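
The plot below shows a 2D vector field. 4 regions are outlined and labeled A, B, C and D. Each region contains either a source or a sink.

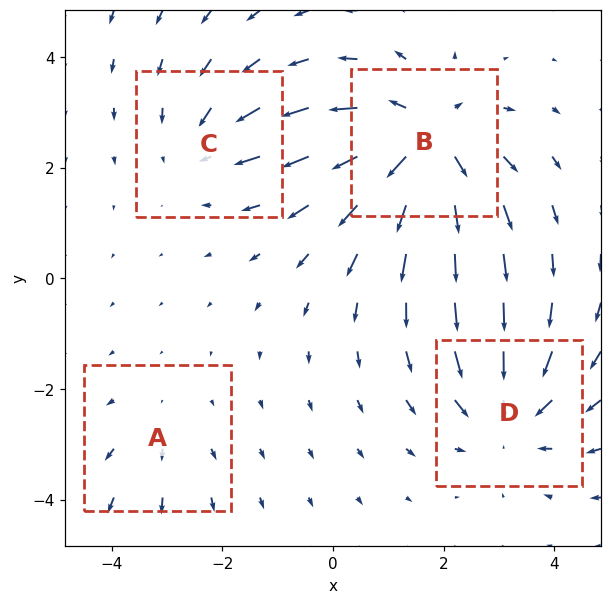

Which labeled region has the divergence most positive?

Divergence at each region's feature centre — A: about +2, B: about +6, C: about -3, D: about -4. Region B is most positive.

B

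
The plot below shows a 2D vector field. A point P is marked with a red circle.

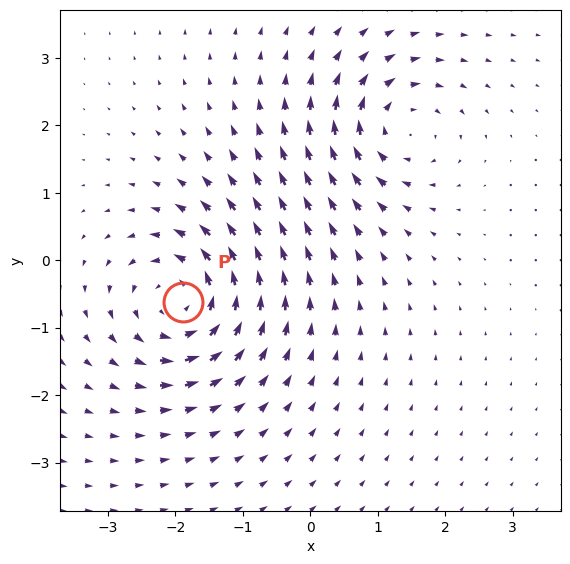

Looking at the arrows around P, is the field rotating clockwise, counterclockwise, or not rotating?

Near P at (-1.9, -0.6) the arrows circulate counterclockwise. The curl (z-component) there is about +6; positive curl means counterclockwise rotation.

counterclockwise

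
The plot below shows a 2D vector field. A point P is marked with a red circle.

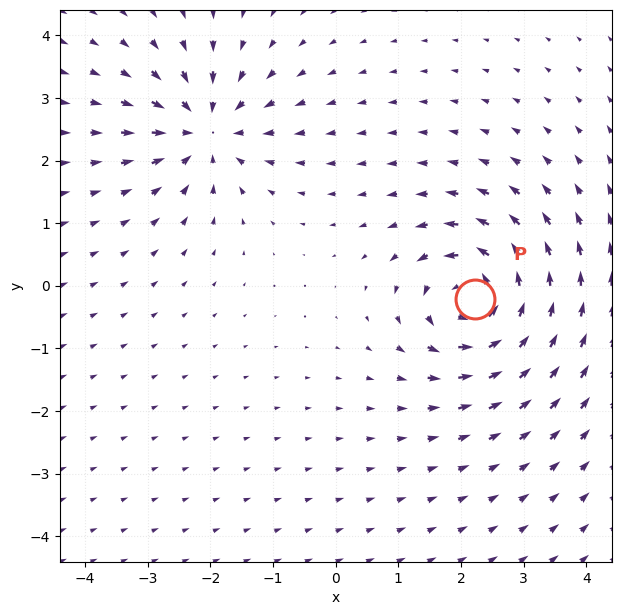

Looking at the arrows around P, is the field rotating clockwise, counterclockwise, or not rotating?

counterclockwise

Near P at (2.2, -0.2) the arrows circulate counterclockwise. The curl (z-component) there is about +6; positive curl means counterclockwise rotation.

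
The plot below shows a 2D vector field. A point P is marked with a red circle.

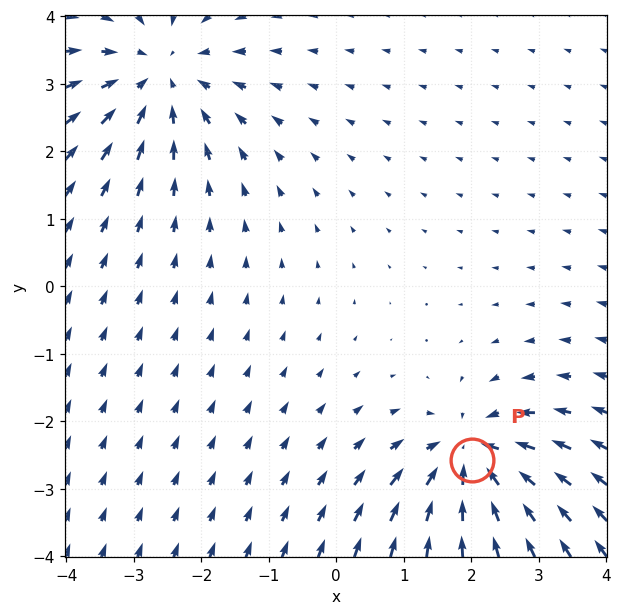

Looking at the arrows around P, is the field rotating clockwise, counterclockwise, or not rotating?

Near P at (2.0, -2.6) the arrows show no circulation. The curl there is ≈0.

not rotating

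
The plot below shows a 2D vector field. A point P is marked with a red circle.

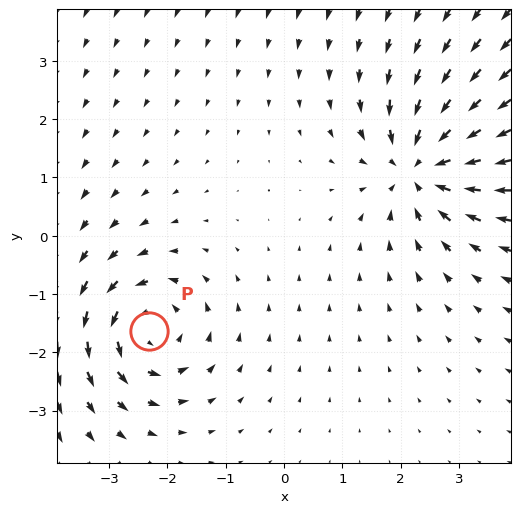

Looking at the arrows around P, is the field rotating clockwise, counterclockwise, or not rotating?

Near P at (-2.3, -1.6) the arrows circulate counterclockwise. The curl (z-component) there is about +5; positive curl means counterclockwise rotation.

counterclockwise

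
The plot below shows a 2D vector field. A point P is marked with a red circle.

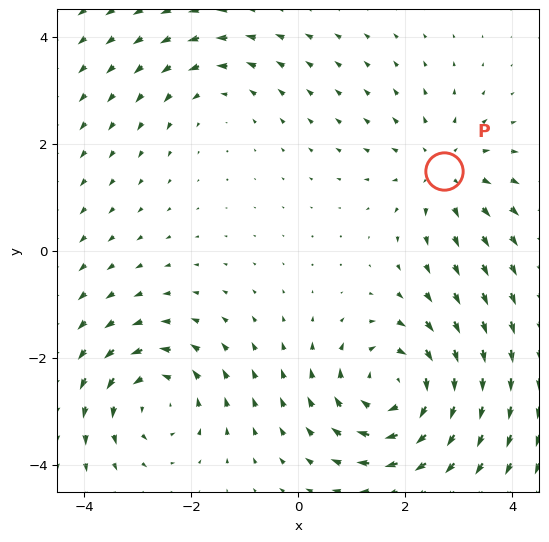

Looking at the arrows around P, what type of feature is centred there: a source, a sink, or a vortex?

source

At P (2.7, 1.5) the arrows spread outward. Divergence about +3, curl ≈0 — positive divergence with near-zero curl is a source.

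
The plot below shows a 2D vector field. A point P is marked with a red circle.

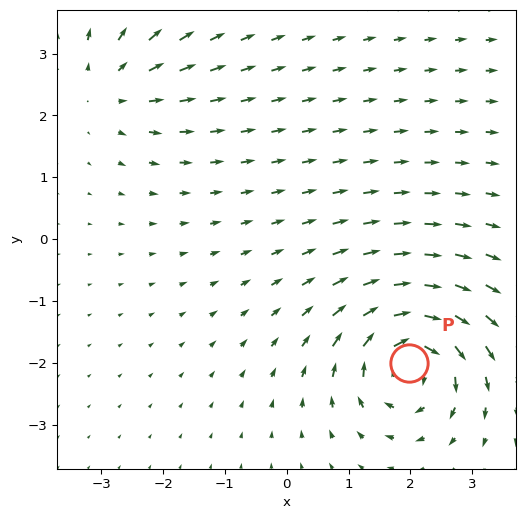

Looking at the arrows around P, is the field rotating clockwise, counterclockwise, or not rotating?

clockwise

Near P at (2.0, -2.0) the arrows circulate clockwise. The curl (z-component) there is about -6; negative curl means clockwise rotation.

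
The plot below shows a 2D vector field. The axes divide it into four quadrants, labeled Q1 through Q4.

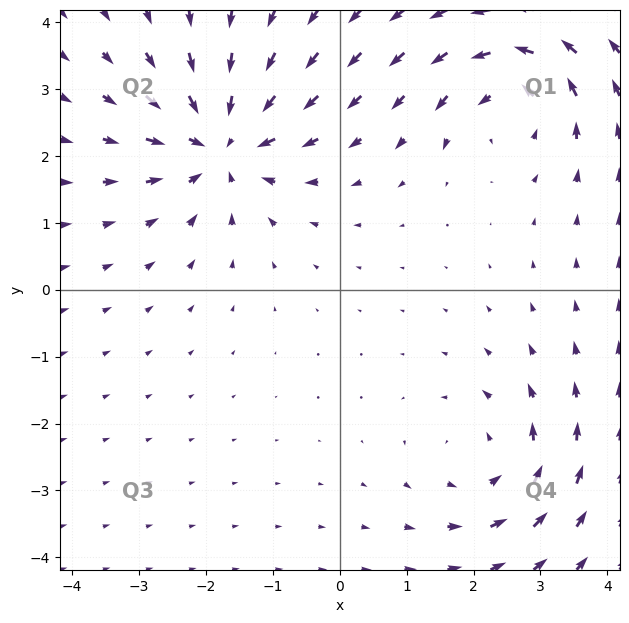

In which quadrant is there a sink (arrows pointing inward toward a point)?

The sink sits at approximately (-1.8, 2.2), which lies in quadrant Q2. The divergence there is about -4, negative as expected for a sink.

Q2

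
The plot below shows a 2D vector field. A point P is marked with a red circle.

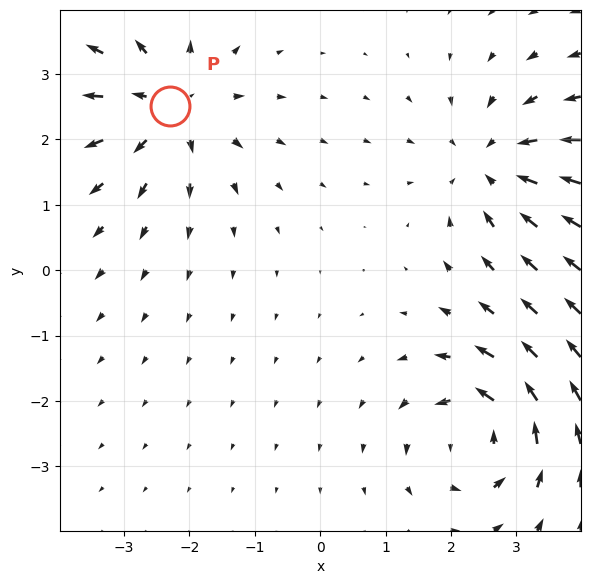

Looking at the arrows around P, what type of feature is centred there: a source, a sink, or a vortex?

At P (-2.3, 2.5) the arrows spread outward. Divergence about +5, curl ≈0 — positive divergence with near-zero curl is a source.

source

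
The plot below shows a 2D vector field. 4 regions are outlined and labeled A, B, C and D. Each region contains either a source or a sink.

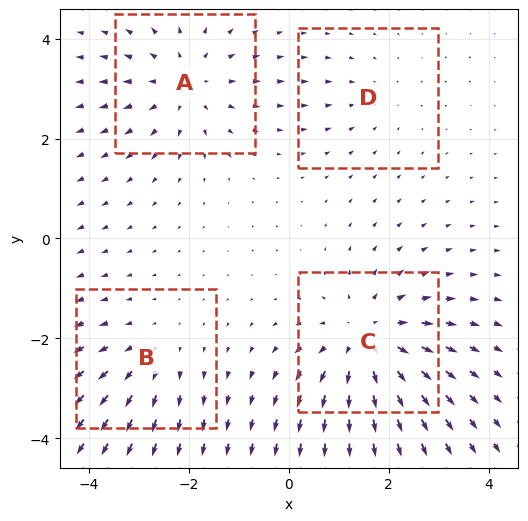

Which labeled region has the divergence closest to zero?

Divergence at each region's feature centre — A: about +4, B: about +3, C: about +6, D: about -2. Region D is closest to zero.

D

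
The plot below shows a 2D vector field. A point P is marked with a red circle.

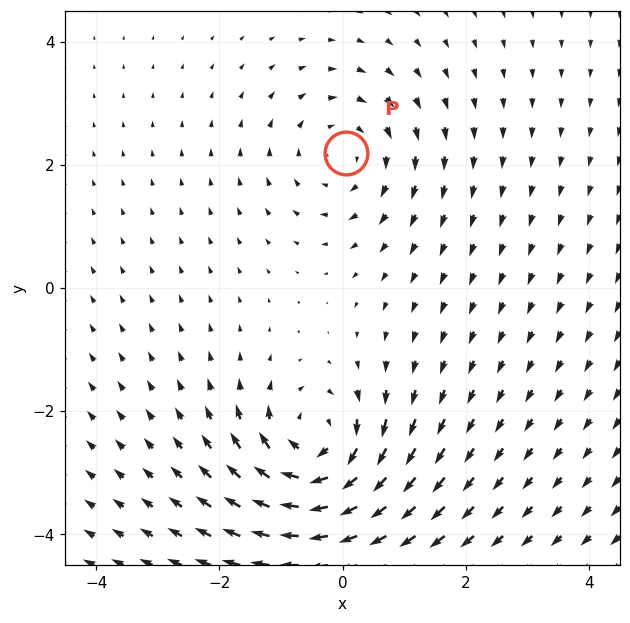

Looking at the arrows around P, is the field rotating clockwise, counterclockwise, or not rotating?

Near P at (0.0, 2.2) the arrows circulate clockwise. The curl (z-component) there is about -3; negative curl means clockwise rotation.

clockwise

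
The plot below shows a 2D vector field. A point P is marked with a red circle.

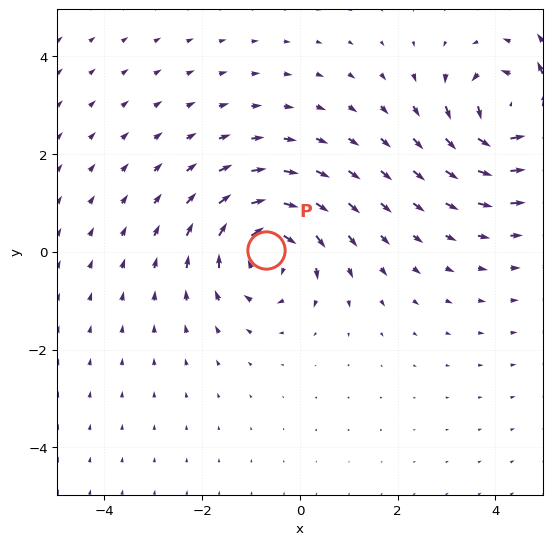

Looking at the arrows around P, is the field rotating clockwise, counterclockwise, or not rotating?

Near P at (-0.7, 0.0) the arrows circulate clockwise. The curl (z-component) there is about -5; negative curl means clockwise rotation.

clockwise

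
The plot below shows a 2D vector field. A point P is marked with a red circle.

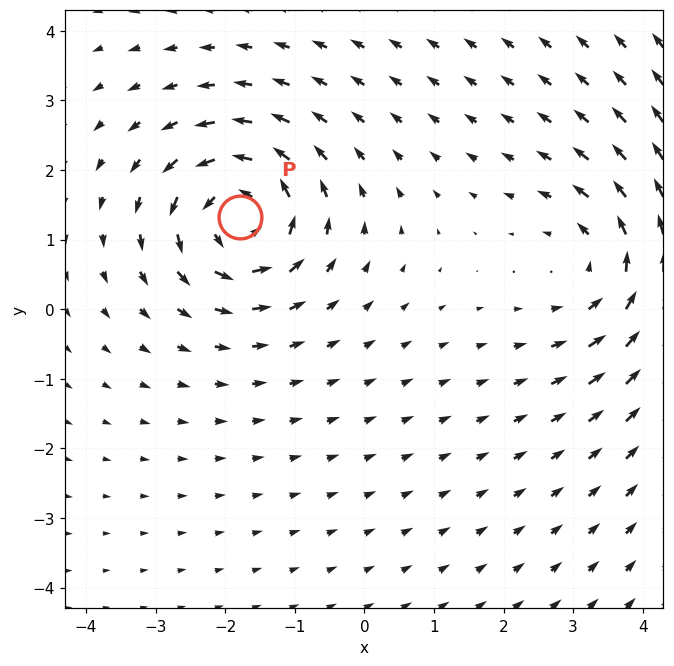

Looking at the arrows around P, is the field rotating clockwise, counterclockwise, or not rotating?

counterclockwise

Near P at (-1.8, 1.3) the arrows circulate counterclockwise. The curl (z-component) there is about +5; positive curl means counterclockwise rotation.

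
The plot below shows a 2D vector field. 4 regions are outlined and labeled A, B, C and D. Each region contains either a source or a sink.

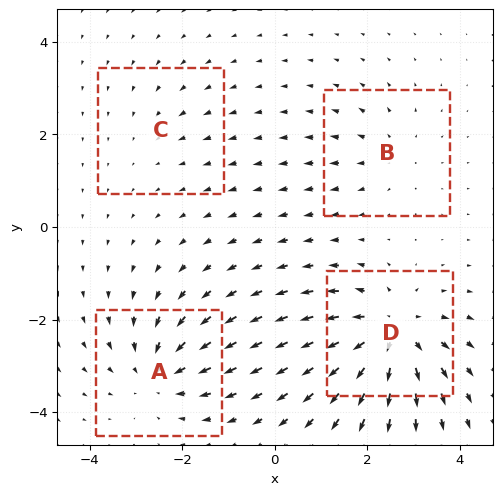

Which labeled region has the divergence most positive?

D

Divergence at each region's feature centre — A: about -5, B: about +3, C: about -2, D: about +7. Region D is most positive.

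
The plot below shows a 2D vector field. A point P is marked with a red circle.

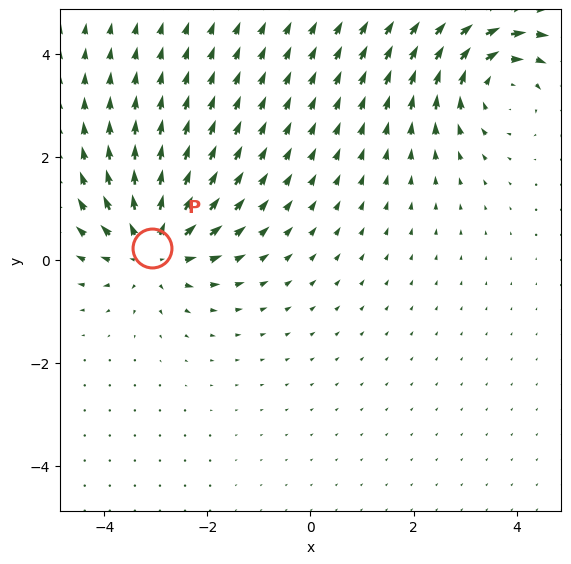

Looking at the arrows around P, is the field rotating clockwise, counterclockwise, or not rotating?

not rotating

Near P at (-3.1, 0.2) the arrows show no circulation. The curl there is ≈0.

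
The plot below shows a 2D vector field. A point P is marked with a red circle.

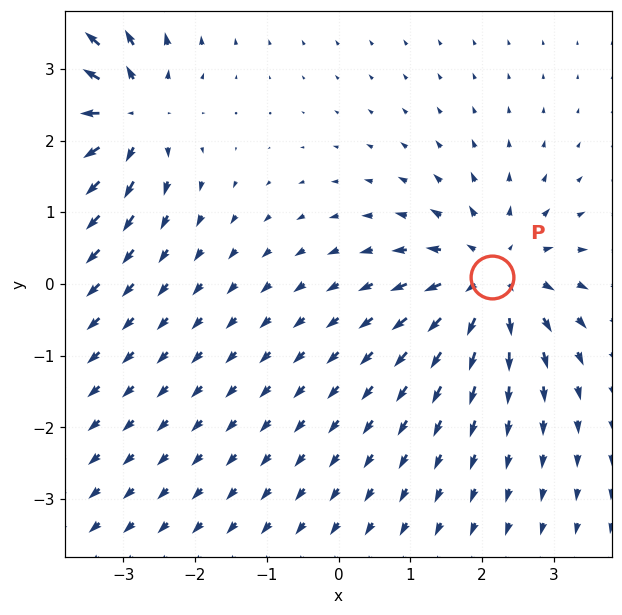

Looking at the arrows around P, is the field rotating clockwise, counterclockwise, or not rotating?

not rotating

Near P at (2.1, 0.1) the arrows show no circulation. The curl there is ≈0.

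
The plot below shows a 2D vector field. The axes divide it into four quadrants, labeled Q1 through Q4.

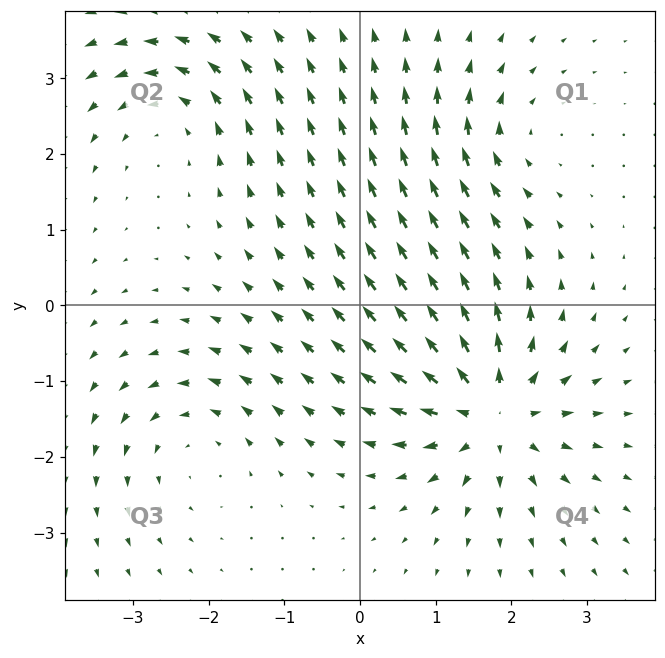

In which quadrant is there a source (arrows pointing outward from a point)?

The source sits at approximately (1.7, -1.4), which lies in quadrant Q4. The divergence there is about +6, positive as expected for a source.

Q4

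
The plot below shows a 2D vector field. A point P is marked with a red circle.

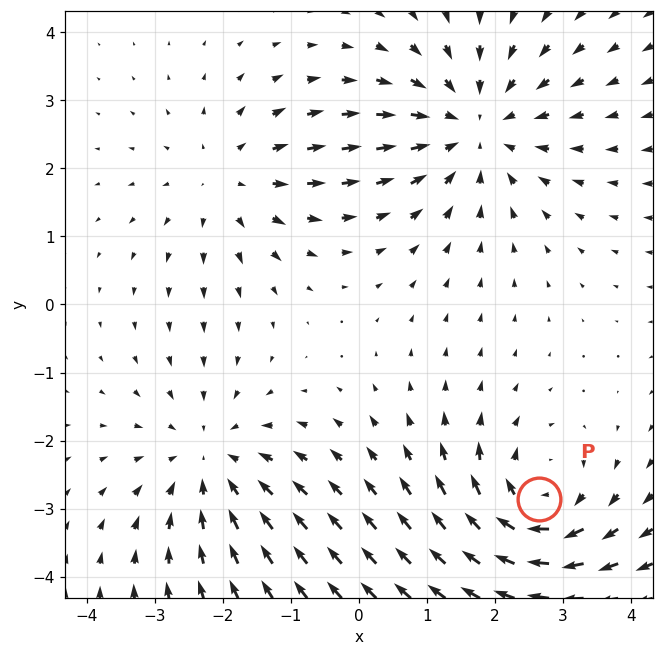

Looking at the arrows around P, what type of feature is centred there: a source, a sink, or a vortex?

vortex

At P (2.6, -2.9) the arrows circulate clockwise. Divergence ≈0, curl about -5 — near-zero divergence with nonzero curl is a vortex.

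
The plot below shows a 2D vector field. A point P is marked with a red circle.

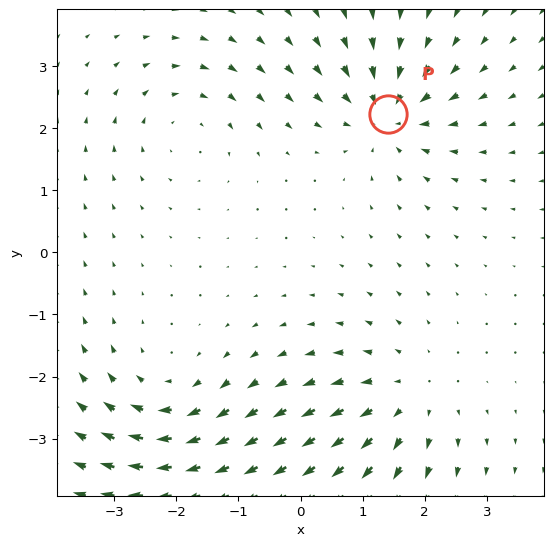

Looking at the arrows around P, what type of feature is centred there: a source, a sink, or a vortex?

At P (1.4, 2.2) the arrows converge inward. Divergence about -5, curl ≈0 — negative divergence with near-zero curl is a sink.

sink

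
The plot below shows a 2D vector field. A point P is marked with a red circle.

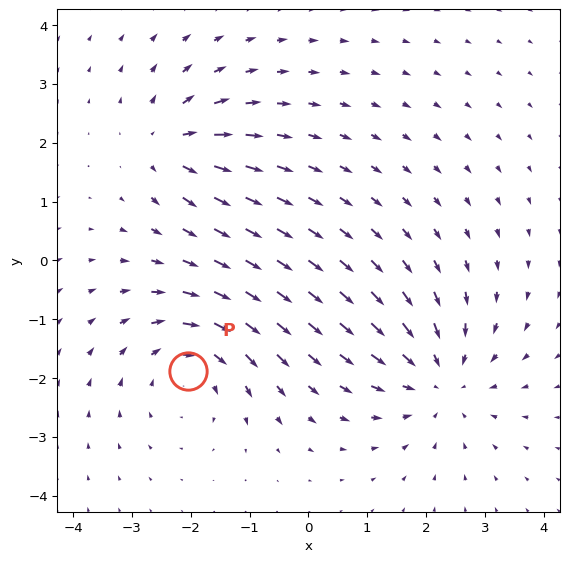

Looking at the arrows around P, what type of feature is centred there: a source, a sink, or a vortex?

At P (-2.1, -1.9) the arrows circulate clockwise. Divergence ≈0, curl about -4 — near-zero divergence with nonzero curl is a vortex.

vortex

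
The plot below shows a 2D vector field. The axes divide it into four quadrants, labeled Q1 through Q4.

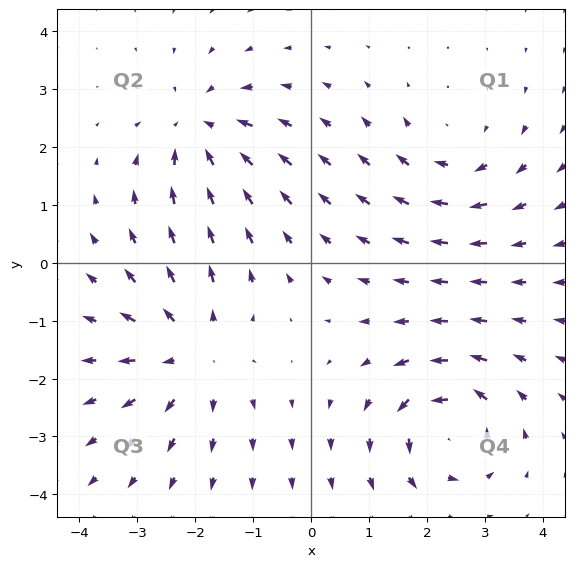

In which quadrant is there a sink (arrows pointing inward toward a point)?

The sink sits at approximately (-1.9, 2.3), which lies in quadrant Q2. The divergence there is about -3, negative as expected for a sink.

Q2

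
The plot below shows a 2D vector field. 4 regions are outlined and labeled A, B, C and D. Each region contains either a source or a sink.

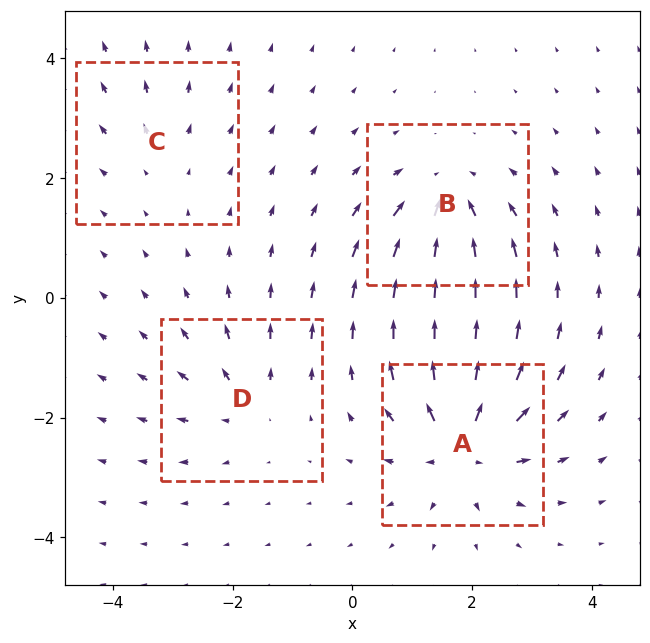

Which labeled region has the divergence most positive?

Divergence at each region's feature centre — A: about +8, B: about -6, C: about +2, D: about +4. Region A is most positive.

A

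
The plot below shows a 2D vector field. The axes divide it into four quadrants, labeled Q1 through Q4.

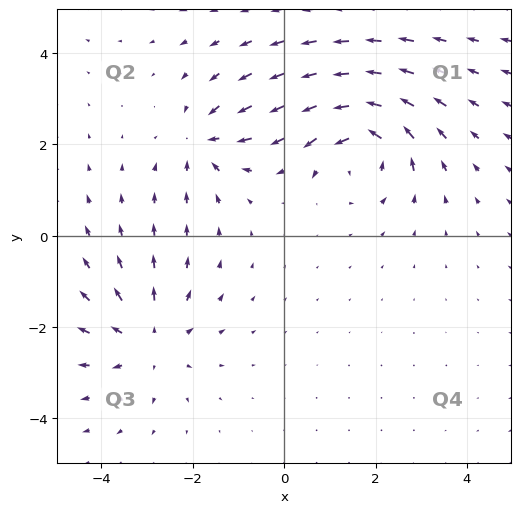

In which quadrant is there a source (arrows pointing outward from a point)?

The source sits at approximately (-3.0, -2.3), which lies in quadrant Q3. The divergence there is about +3, positive as expected for a source.

Q3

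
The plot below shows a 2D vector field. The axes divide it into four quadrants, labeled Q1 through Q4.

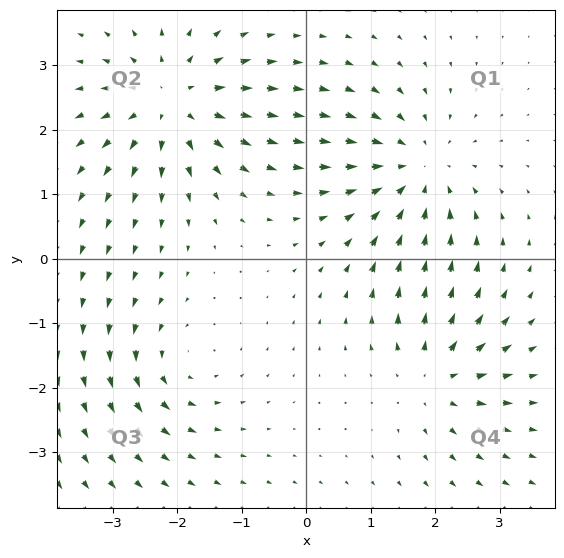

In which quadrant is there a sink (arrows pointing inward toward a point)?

Q1

The sink sits at approximately (1.7, 1.4), which lies in quadrant Q1. The divergence there is about -5, negative as expected for a sink.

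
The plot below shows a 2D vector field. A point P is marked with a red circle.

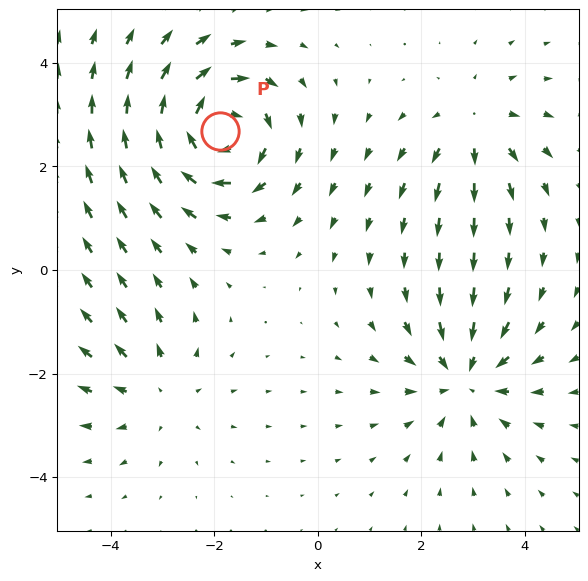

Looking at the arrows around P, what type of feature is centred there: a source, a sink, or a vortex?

vortex

At P (-1.9, 2.7) the arrows circulate clockwise. Divergence ≈0, curl about -6 — near-zero divergence with nonzero curl is a vortex.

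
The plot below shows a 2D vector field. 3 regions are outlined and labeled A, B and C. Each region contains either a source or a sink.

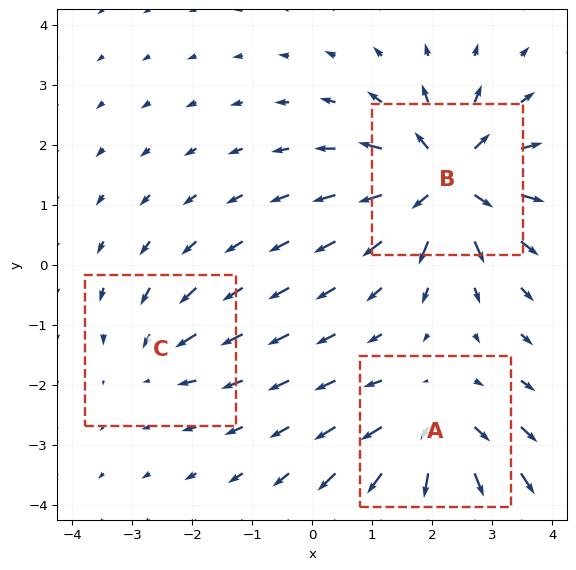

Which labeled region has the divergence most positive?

B

Divergence at each region's feature centre — A: about +4, B: about +6, C: about -2. Region B is most positive.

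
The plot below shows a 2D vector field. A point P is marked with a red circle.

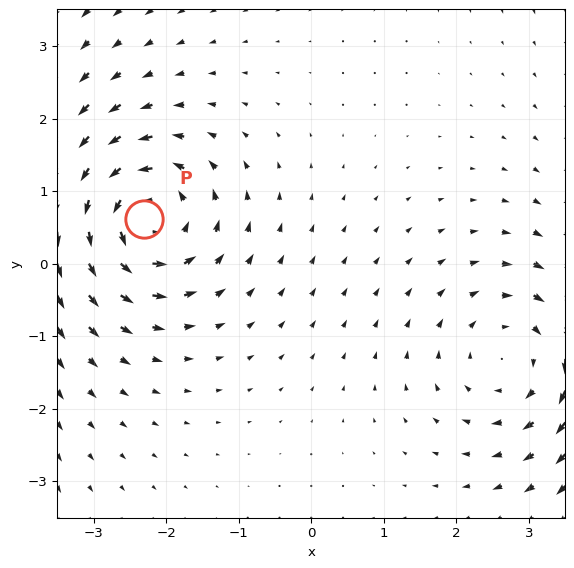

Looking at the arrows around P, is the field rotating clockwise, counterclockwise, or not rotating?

Near P at (-2.3, 0.6) the arrows circulate counterclockwise. The curl (z-component) there is about +4; positive curl means counterclockwise rotation.

counterclockwise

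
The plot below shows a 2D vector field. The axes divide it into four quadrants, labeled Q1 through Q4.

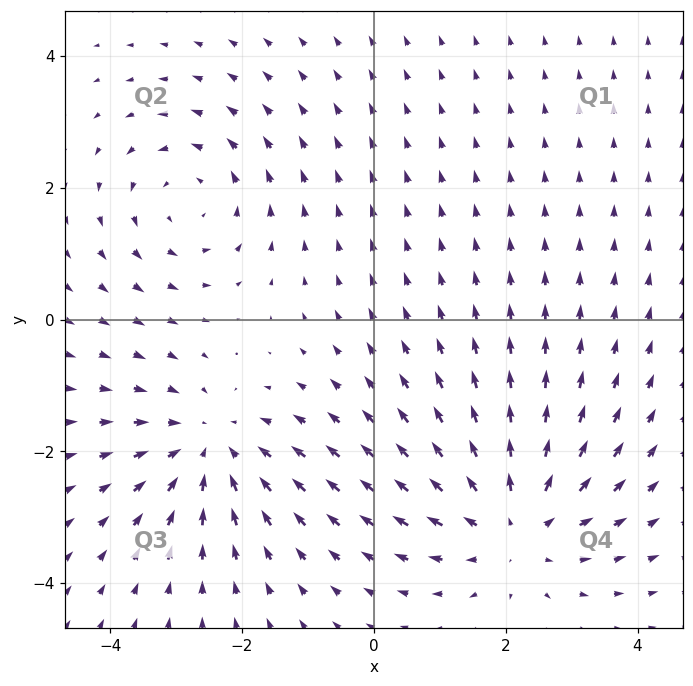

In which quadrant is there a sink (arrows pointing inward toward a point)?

Q3

The sink sits at approximately (-2.5, -1.9), which lies in quadrant Q3. The divergence there is about -4, negative as expected for a sink.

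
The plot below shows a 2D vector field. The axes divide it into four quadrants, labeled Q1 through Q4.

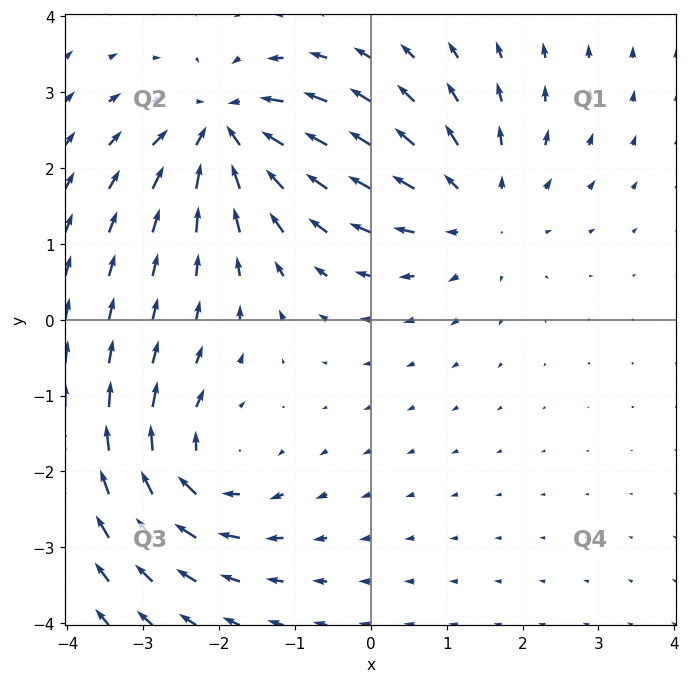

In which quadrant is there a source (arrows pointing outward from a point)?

Q1

The source sits at approximately (1.4, 1.5), which lies in quadrant Q1. The divergence there is about +3, positive as expected for a source.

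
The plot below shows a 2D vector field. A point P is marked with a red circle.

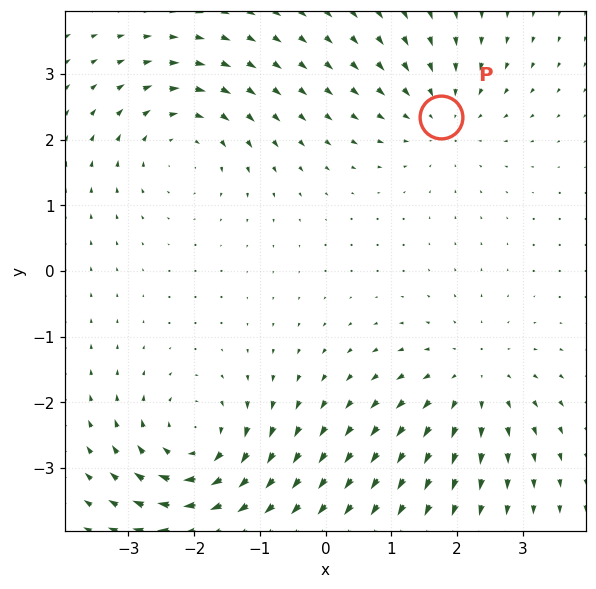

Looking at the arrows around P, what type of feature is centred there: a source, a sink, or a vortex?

sink

At P (1.8, 2.3) the arrows converge inward. Divergence about -3, curl ≈0 — negative divergence with near-zero curl is a sink.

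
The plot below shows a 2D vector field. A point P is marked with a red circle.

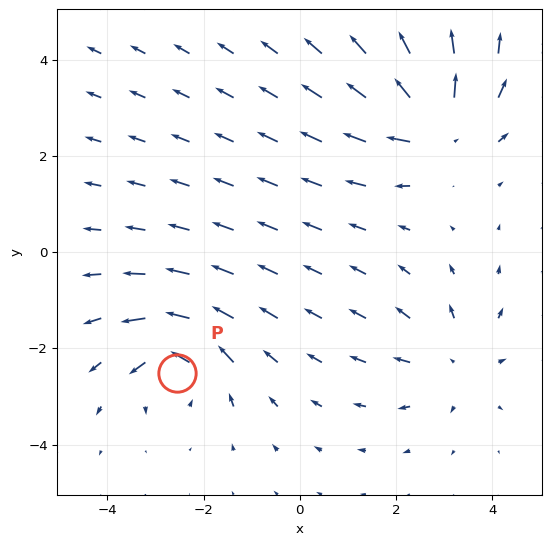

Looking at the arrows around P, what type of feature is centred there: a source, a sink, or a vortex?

vortex

At P (-2.6, -2.5) the arrows circulate counterclockwise. Divergence ≈0, curl about +6 — near-zero divergence with nonzero curl is a vortex.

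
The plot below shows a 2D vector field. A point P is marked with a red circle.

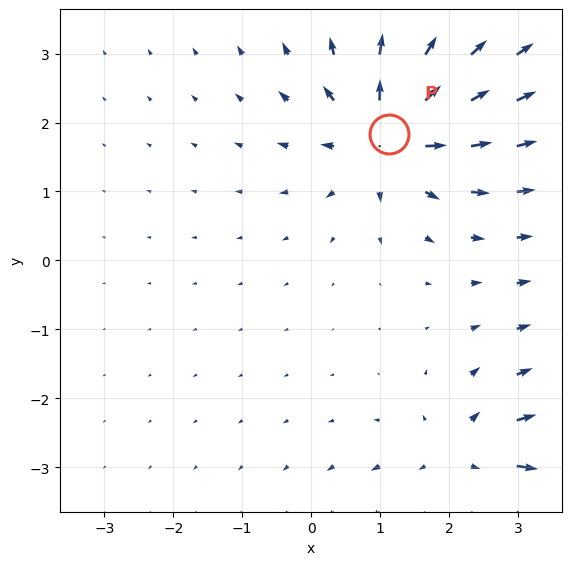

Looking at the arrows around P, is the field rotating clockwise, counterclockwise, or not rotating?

not rotating

Near P at (1.1, 1.8) the arrows show no circulation. The curl there is ≈0.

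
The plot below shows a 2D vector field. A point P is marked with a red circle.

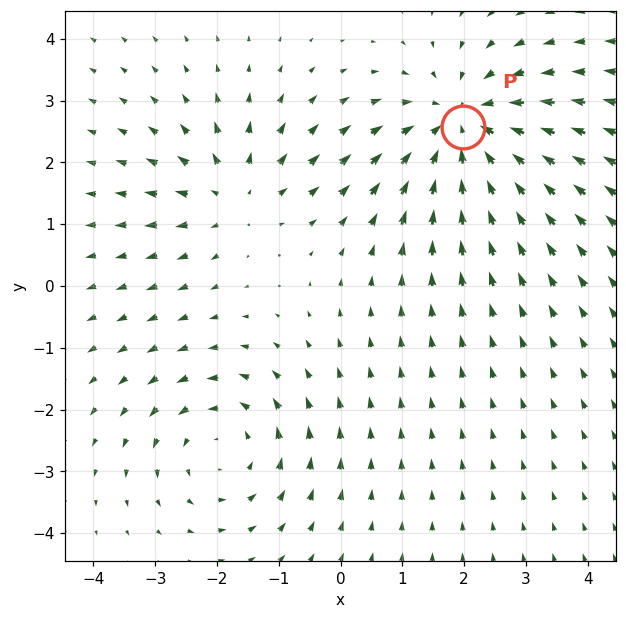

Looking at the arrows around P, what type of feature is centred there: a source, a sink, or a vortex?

sink

At P (2.0, 2.6) the arrows converge inward. Divergence about -4, curl ≈0 — negative divergence with near-zero curl is a sink.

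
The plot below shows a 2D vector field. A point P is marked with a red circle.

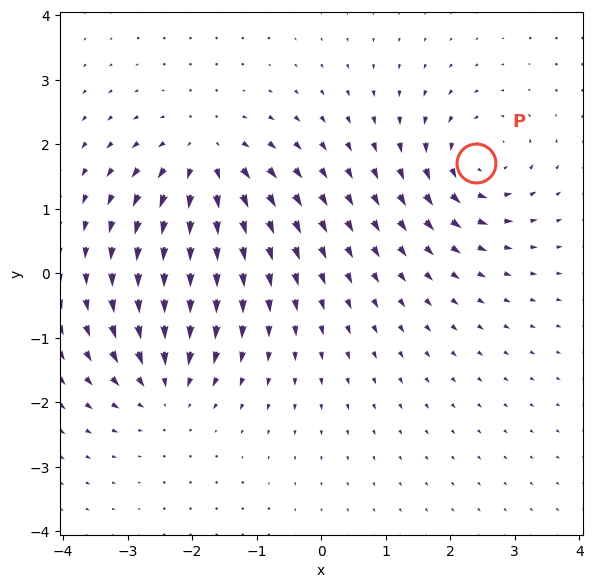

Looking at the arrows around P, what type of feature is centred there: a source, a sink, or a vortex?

At P (2.4, 1.7) the arrows circulate counterclockwise. Divergence ≈0, curl about +5 — near-zero divergence with nonzero curl is a vortex.

vortex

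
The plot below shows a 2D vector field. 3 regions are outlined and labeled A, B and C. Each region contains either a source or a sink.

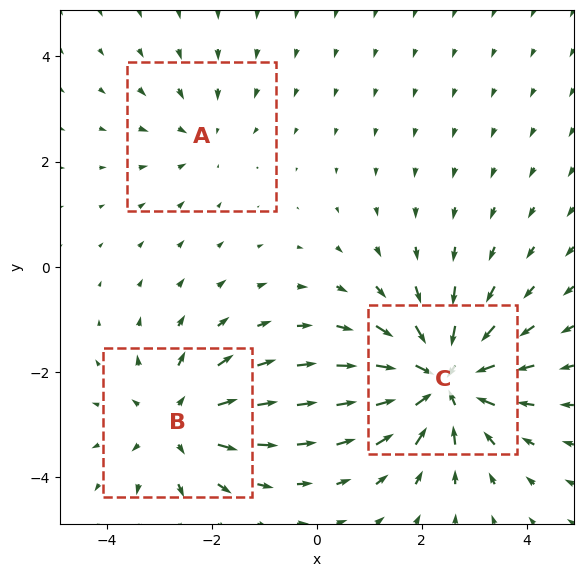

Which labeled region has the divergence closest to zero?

Divergence at each region's feature centre — A: about -2, B: about +3, C: about -5. Region A is closest to zero.

A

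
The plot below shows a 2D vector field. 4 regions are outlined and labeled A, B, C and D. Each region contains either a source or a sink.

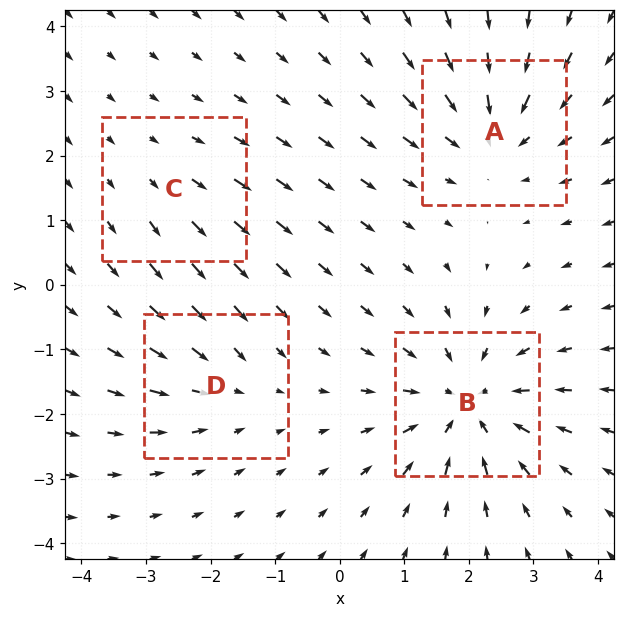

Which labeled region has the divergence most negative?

B

Divergence at each region's feature centre — A: about -5, B: about -6, C: about +2, D: about -3. Region B is most negative.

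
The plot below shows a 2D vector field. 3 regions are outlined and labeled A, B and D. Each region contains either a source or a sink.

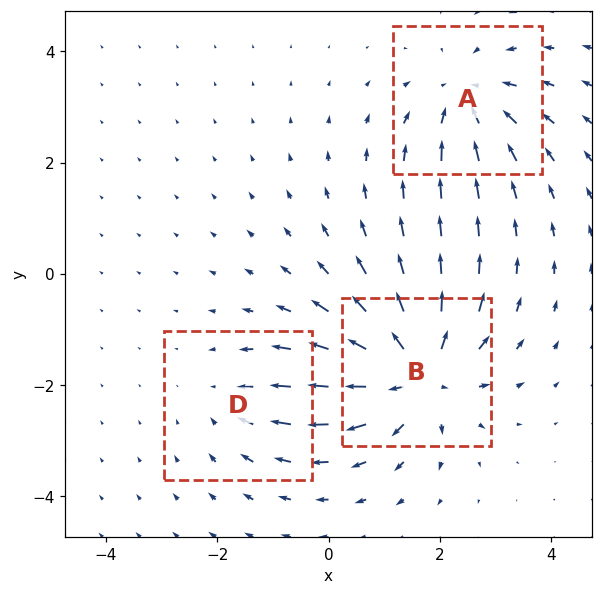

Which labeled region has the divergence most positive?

B

Divergence at each region's feature centre — A: about -3, B: about +5, D: about -2. Region B is most positive.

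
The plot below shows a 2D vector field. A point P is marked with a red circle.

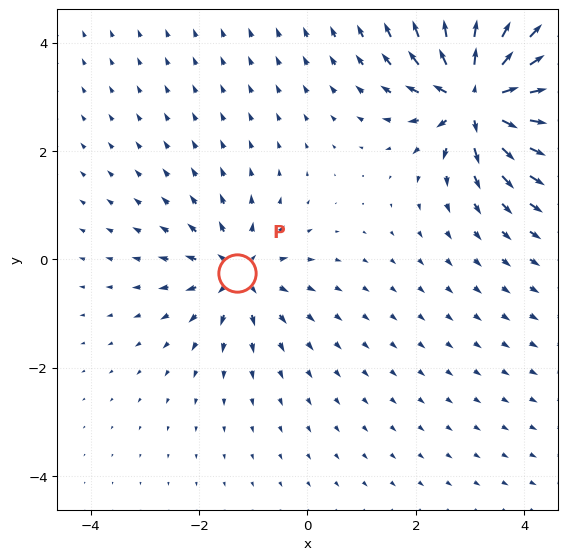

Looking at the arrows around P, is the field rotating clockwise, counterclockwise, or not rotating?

Near P at (-1.3, -0.3) the arrows show no circulation. The curl there is ≈0.

not rotating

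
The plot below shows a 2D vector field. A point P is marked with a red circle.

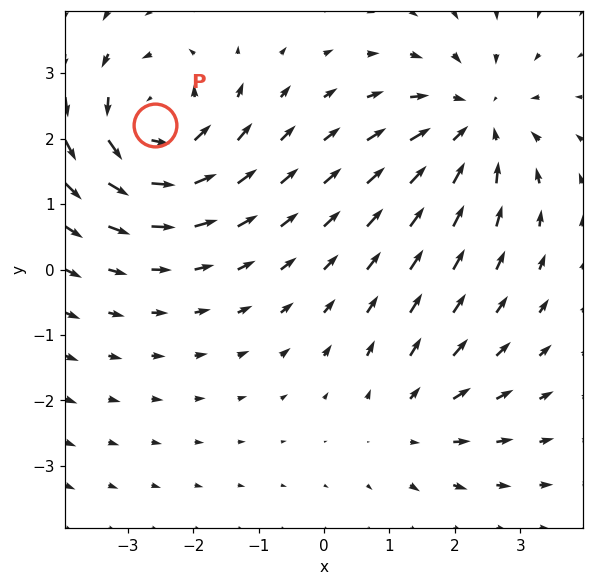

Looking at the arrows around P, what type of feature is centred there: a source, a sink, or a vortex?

At P (-2.6, 2.2) the arrows circulate counterclockwise. Divergence ≈0, curl about +5 — near-zero divergence with nonzero curl is a vortex.

vortex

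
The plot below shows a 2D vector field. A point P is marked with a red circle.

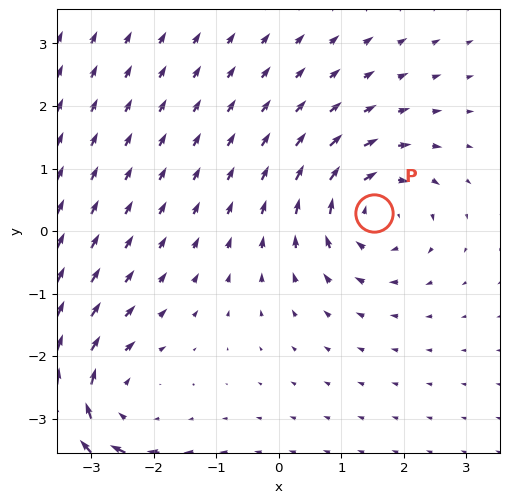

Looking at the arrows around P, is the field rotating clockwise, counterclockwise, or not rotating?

clockwise

Near P at (1.5, 0.3) the arrows circulate clockwise. The curl (z-component) there is about -4; negative curl means clockwise rotation.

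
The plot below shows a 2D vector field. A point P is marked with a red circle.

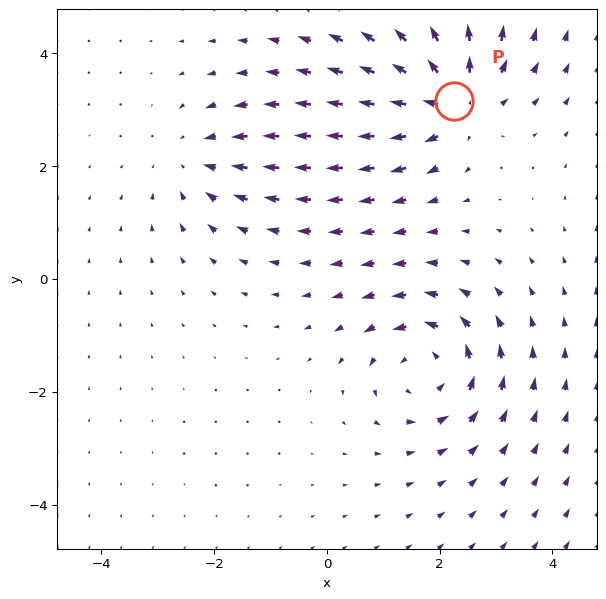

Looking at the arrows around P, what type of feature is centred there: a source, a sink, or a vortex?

source

At P (2.2, 3.2) the arrows spread outward. Divergence about +6, curl ≈0 — positive divergence with near-zero curl is a source.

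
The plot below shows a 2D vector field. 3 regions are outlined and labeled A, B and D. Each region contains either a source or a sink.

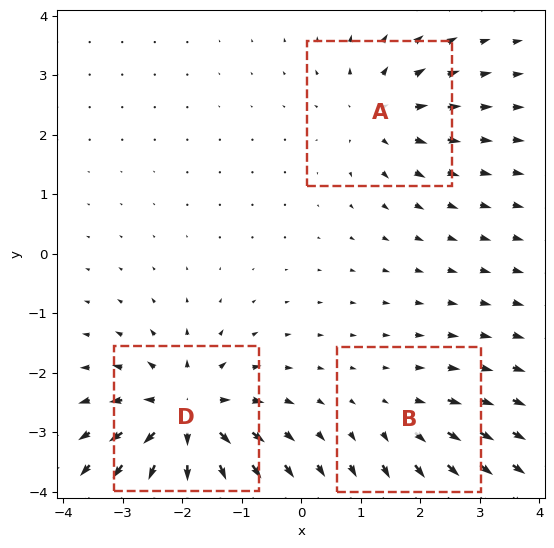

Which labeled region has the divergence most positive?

D

Divergence at each region's feature centre — A: about +4, B: about +2, D: about +6. Region D is most positive.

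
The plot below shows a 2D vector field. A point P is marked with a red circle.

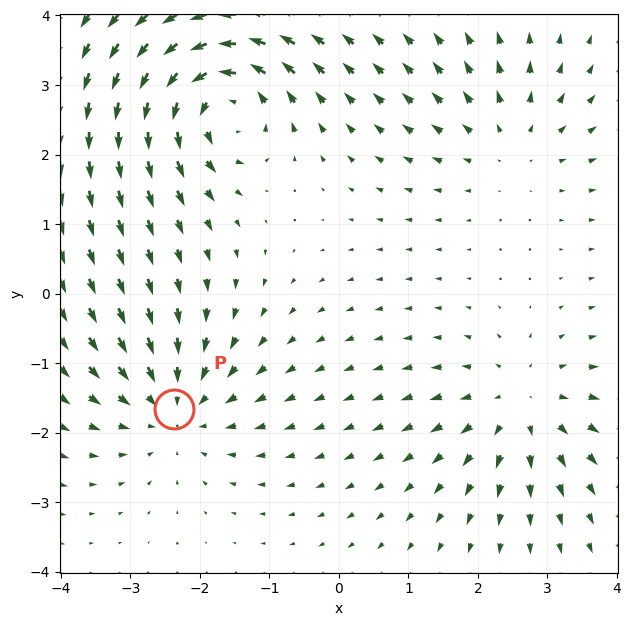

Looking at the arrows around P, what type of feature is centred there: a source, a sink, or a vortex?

sink

At P (-2.4, -1.7) the arrows converge inward. Divergence about -4, curl ≈0 — negative divergence with near-zero curl is a sink.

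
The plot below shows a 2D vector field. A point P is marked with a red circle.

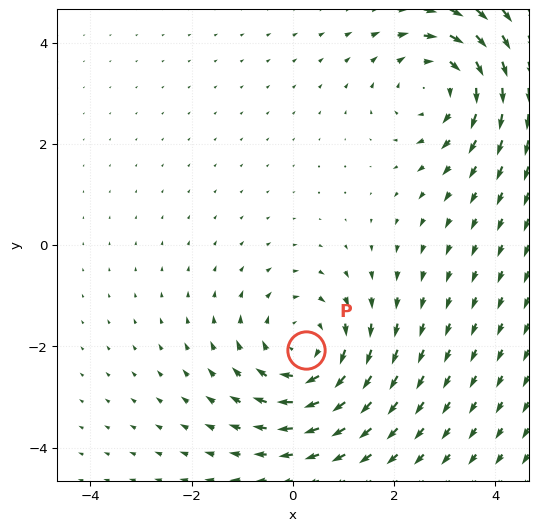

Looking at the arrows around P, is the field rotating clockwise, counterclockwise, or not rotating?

Near P at (0.3, -2.1) the arrows circulate clockwise. The curl (z-component) there is about -3; negative curl means clockwise rotation.

clockwise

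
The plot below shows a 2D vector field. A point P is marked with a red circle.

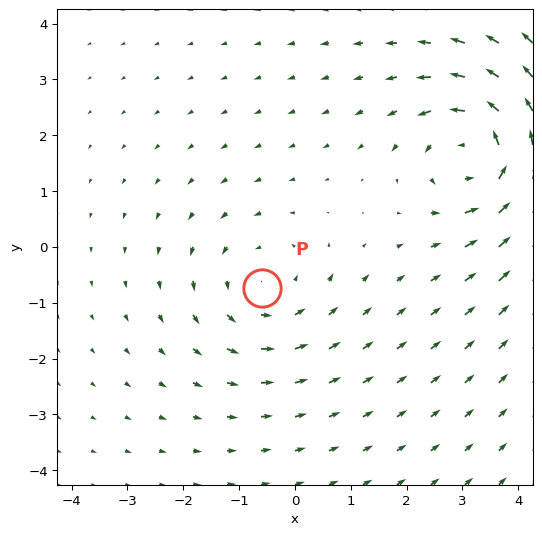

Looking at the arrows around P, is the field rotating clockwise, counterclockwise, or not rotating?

counterclockwise

Near P at (-0.6, -0.7) the arrows circulate counterclockwise. The curl (z-component) there is about +2; positive curl means counterclockwise rotation.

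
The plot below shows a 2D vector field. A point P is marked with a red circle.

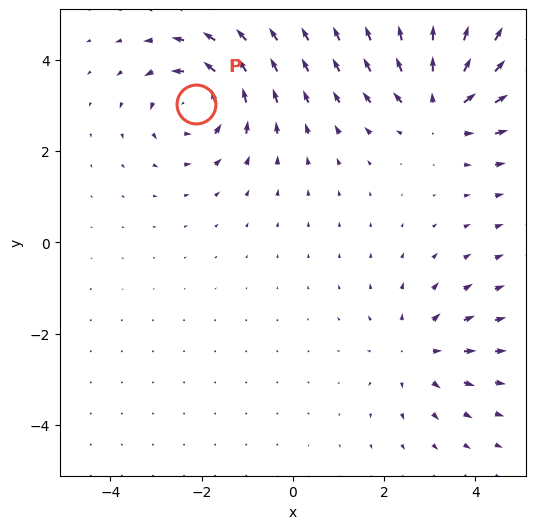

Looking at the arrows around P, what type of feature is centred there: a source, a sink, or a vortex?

At P (-2.1, 3.0) the arrows circulate counterclockwise. Divergence ≈0, curl about +5 — near-zero divergence with nonzero curl is a vortex.

vortex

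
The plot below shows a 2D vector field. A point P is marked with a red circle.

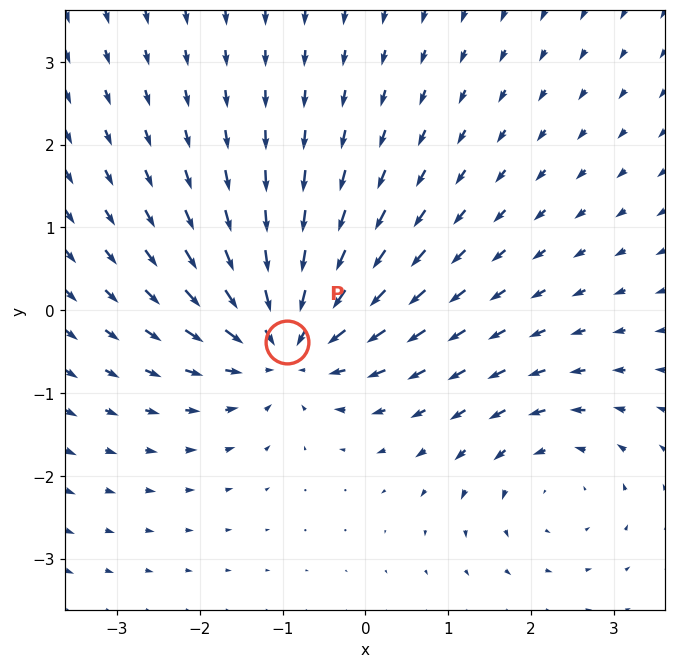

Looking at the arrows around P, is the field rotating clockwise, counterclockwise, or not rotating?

Near P at (-0.9, -0.4) the arrows show no circulation. The curl there is ≈0.

not rotating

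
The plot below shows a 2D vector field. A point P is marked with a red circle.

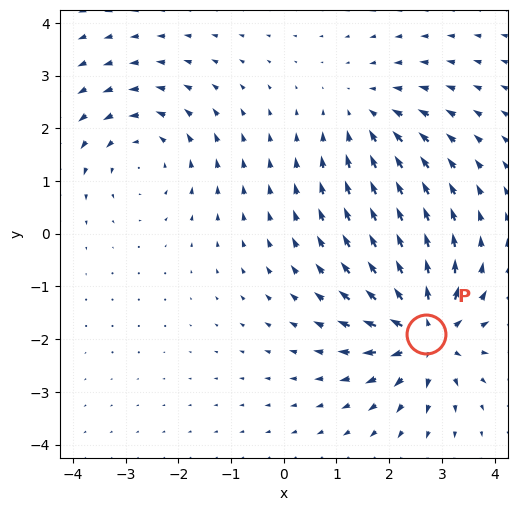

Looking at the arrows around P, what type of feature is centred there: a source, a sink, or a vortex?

source

At P (2.7, -1.9) the arrows spread outward. Divergence about +5, curl ≈0 — positive divergence with near-zero curl is a source.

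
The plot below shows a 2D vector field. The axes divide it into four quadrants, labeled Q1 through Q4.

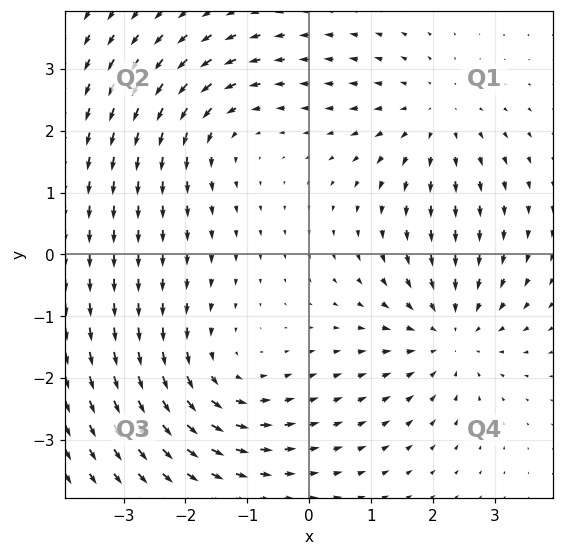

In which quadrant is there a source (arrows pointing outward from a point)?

The source sits at approximately (2.0, 2.2), which lies in quadrant Q1. The divergence there is about +3, positive as expected for a source.

Q1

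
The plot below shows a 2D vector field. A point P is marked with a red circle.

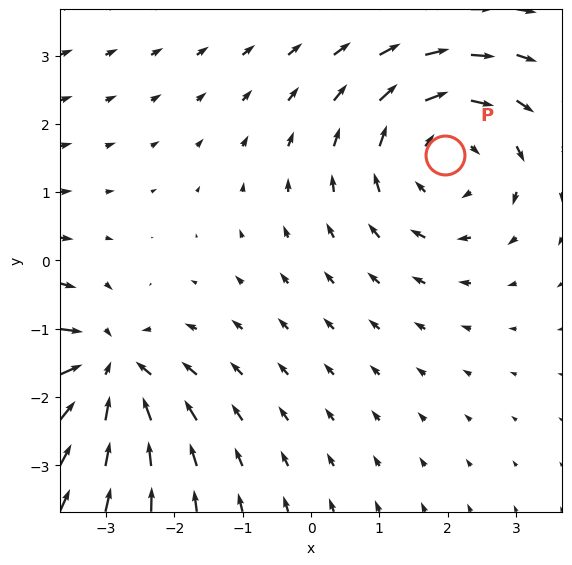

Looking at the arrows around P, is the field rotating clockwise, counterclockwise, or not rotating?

Near P at (2.0, 1.5) the arrows circulate clockwise. The curl (z-component) there is about -4; negative curl means clockwise rotation.

clockwise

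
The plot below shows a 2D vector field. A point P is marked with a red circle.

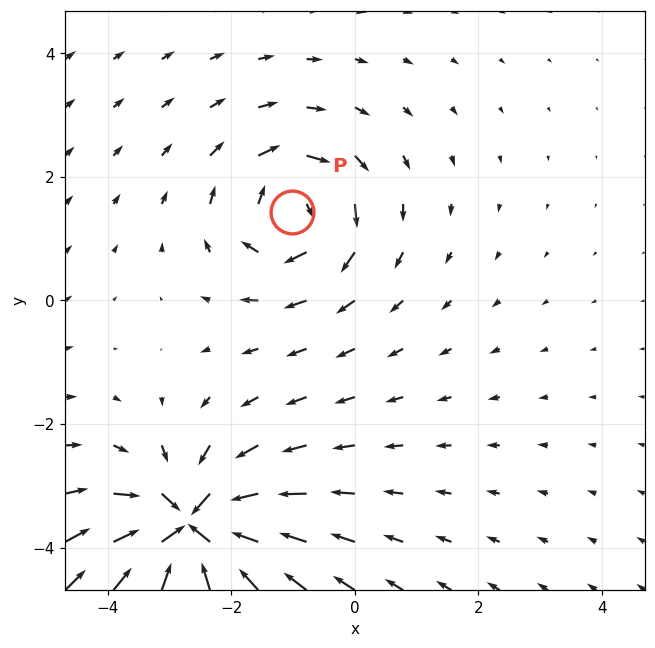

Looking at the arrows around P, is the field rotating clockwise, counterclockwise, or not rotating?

clockwise

Near P at (-1.0, 1.4) the arrows circulate clockwise. The curl (z-component) there is about -4; negative curl means clockwise rotation.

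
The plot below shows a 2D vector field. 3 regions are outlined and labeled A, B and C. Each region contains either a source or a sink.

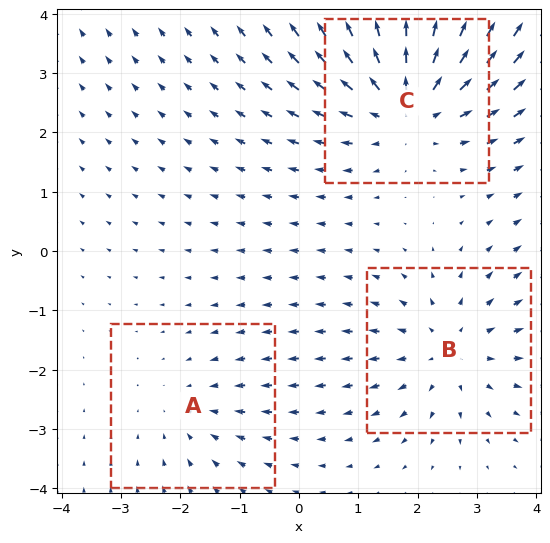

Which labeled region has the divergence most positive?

C

Divergence at each region's feature centre — A: about -2, B: about +3, C: about +4. Region C is most positive.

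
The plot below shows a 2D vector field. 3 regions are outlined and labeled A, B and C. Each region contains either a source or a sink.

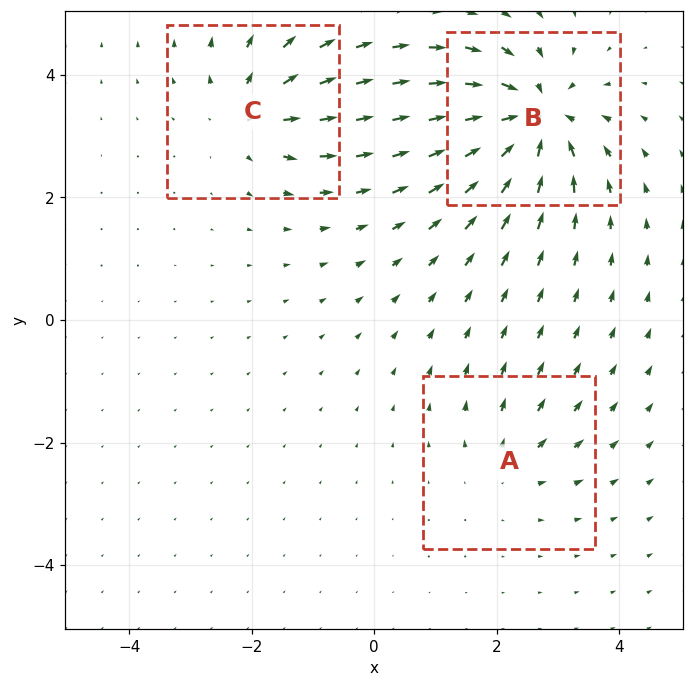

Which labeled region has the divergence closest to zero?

A

Divergence at each region's feature centre — A: about +2, B: about -6, C: about +4. Region A is closest to zero.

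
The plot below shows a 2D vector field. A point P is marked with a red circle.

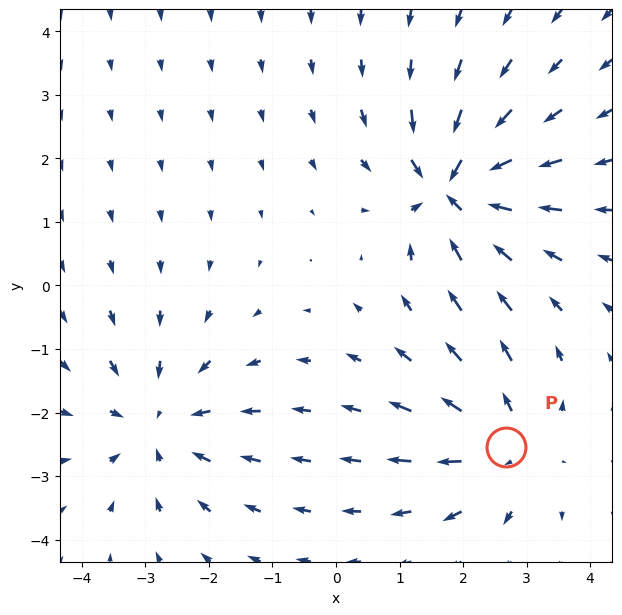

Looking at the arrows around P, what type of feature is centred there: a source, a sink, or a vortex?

At P (2.7, -2.5) the arrows spread outward. Divergence about +4, curl ≈0 — positive divergence with near-zero curl is a source.

source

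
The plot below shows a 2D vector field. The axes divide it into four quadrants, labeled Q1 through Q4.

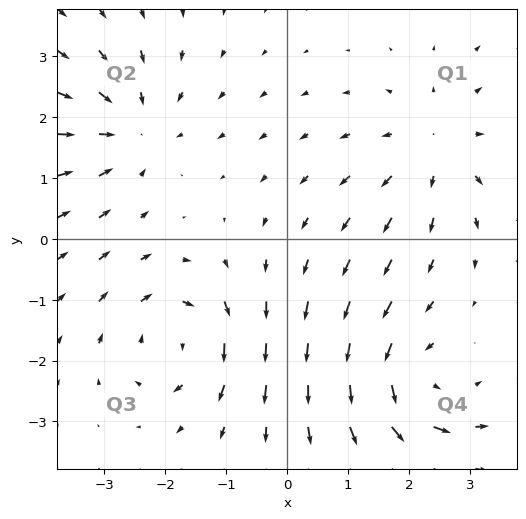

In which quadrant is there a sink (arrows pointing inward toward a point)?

The sink sits at approximately (-2.6, 1.8), which lies in quadrant Q2. The divergence there is about -4, negative as expected for a sink.

Q2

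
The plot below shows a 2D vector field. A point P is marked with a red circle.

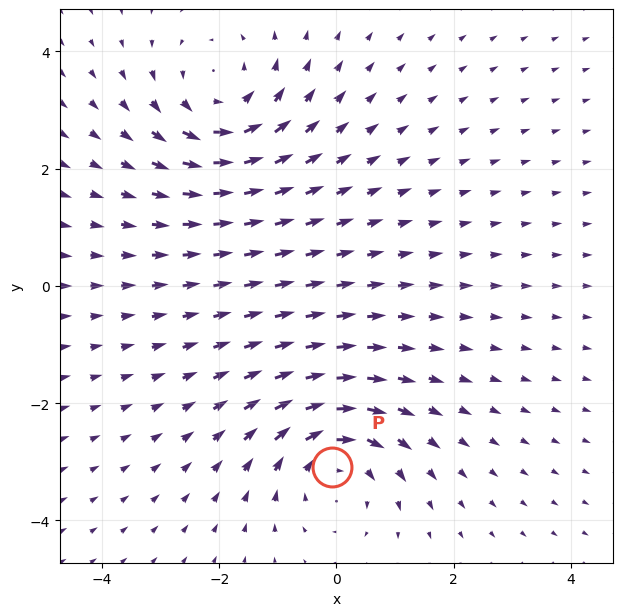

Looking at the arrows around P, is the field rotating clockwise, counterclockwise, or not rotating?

Near P at (-0.1, -3.1) the arrows circulate clockwise. The curl (z-component) there is about -4; negative curl means clockwise rotation.

clockwise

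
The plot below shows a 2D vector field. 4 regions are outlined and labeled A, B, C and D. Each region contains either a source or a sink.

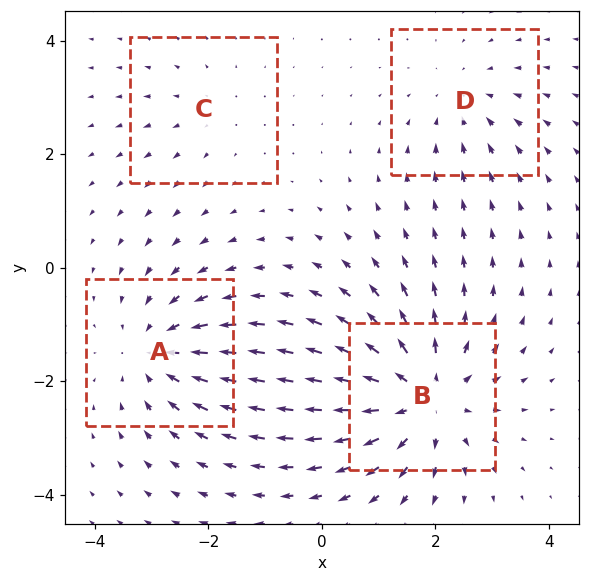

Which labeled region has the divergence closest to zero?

C

Divergence at each region's feature centre — A: about -4, B: about +6, C: about +2, D: about -3. Region C is closest to zero.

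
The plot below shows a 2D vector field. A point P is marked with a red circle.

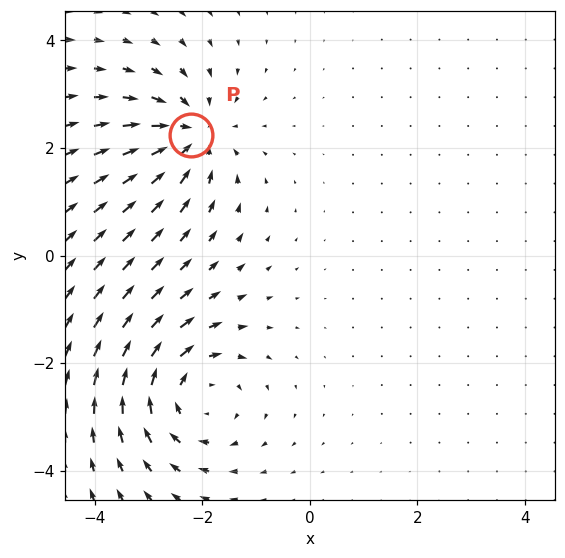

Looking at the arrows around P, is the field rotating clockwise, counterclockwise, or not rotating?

not rotating

Near P at (-2.2, 2.2) the arrows show no circulation. The curl there is ≈0.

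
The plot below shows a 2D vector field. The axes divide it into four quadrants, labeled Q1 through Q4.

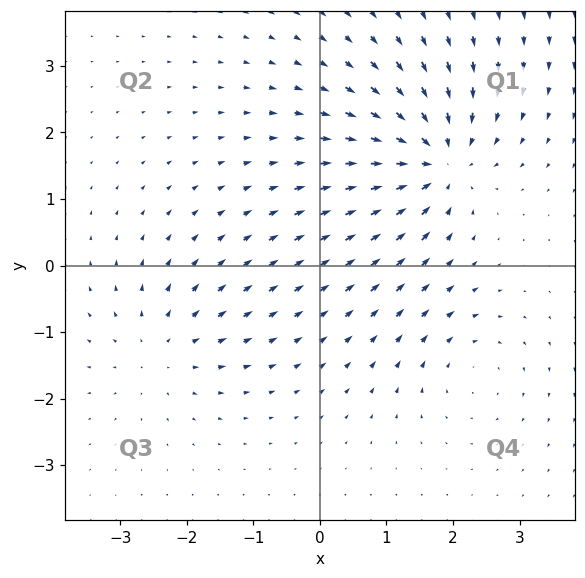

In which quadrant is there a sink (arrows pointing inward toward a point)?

Q1

The sink sits at approximately (1.8, 1.6), which lies in quadrant Q1. The divergence there is about -7, negative as expected for a sink.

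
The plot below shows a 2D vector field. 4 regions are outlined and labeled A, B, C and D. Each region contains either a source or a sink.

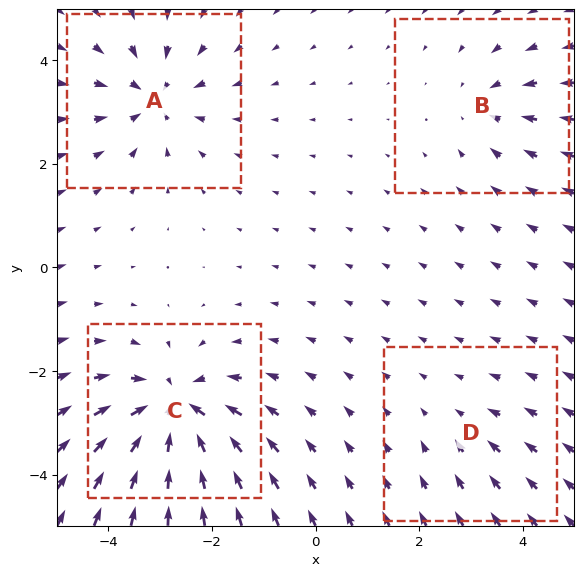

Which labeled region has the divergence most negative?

C

Divergence at each region's feature centre — A: about -5, B: about -3, C: about -8, D: about -2. Region C is most negative.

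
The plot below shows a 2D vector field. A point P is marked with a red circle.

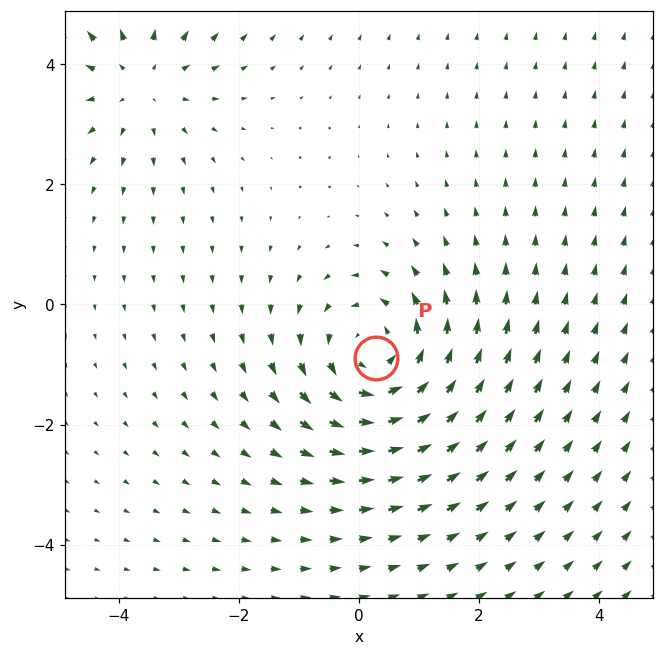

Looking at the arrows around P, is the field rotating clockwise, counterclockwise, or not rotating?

counterclockwise

Near P at (0.3, -0.9) the arrows circulate counterclockwise. The curl (z-component) there is about +3; positive curl means counterclockwise rotation.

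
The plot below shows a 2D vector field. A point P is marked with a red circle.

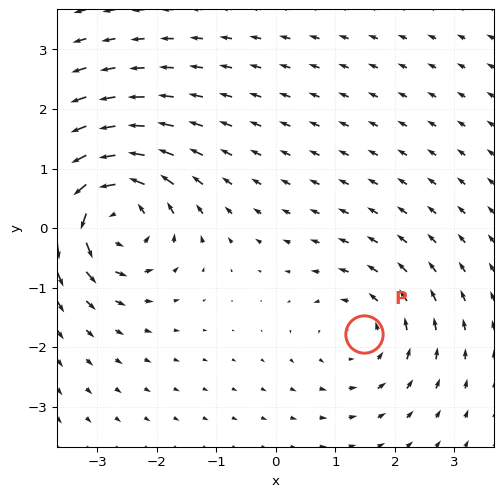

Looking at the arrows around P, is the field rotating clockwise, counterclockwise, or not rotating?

counterclockwise

Near P at (1.5, -1.8) the arrows circulate counterclockwise. The curl (z-component) there is about +3; positive curl means counterclockwise rotation.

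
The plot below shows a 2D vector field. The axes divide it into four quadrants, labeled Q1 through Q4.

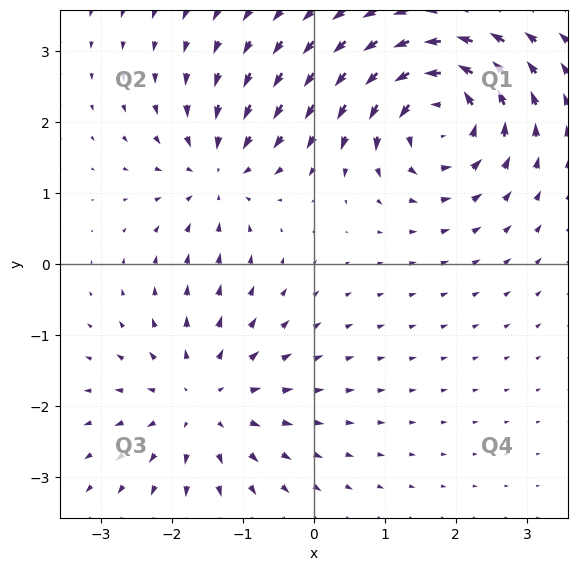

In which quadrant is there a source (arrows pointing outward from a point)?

The source sits at approximately (-1.6, -2.0), which lies in quadrant Q3. The divergence there is about +4, positive as expected for a source.

Q3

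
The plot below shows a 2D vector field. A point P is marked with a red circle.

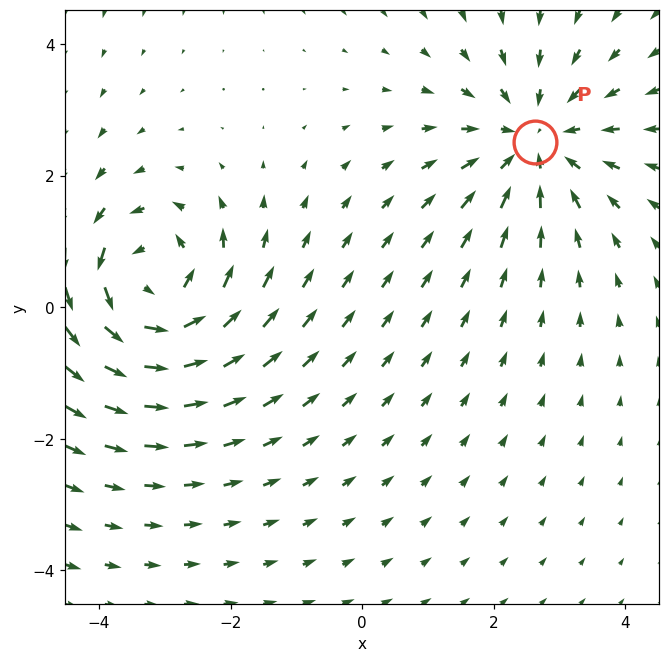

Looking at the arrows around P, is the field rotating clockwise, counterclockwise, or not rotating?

not rotating

Near P at (2.6, 2.5) the arrows show no circulation. The curl there is ≈0.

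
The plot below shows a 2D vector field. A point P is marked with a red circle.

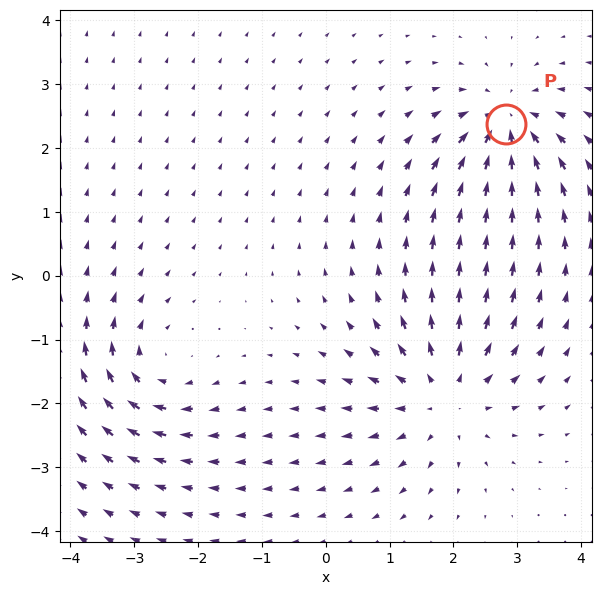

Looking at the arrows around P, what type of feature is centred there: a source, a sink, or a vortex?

sink

At P (2.8, 2.4) the arrows converge inward. Divergence about -5, curl ≈0 — negative divergence with near-zero curl is a sink.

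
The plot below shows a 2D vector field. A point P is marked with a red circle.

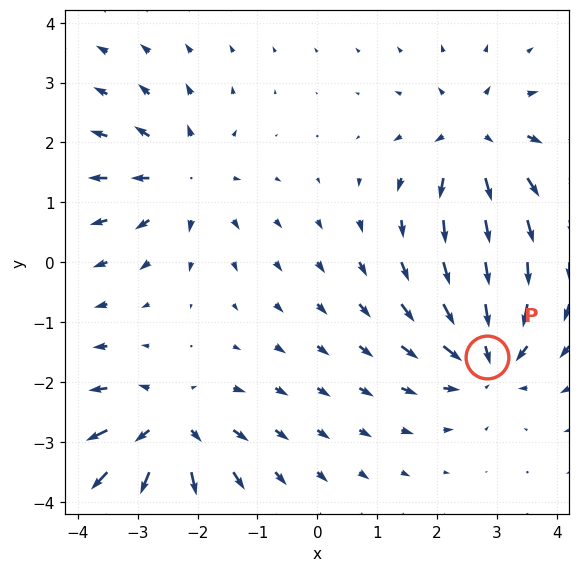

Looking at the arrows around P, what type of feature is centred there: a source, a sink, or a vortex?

At P (2.8, -1.6) the arrows converge inward. Divergence about -6, curl ≈0 — negative divergence with near-zero curl is a sink.

sink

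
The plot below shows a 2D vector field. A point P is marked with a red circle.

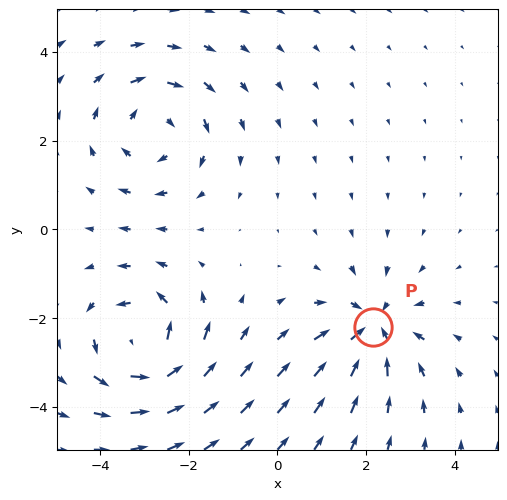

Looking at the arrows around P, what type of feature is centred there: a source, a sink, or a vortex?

sink

At P (2.2, -2.2) the arrows converge inward. Divergence about -3, curl ≈0 — negative divergence with near-zero curl is a sink.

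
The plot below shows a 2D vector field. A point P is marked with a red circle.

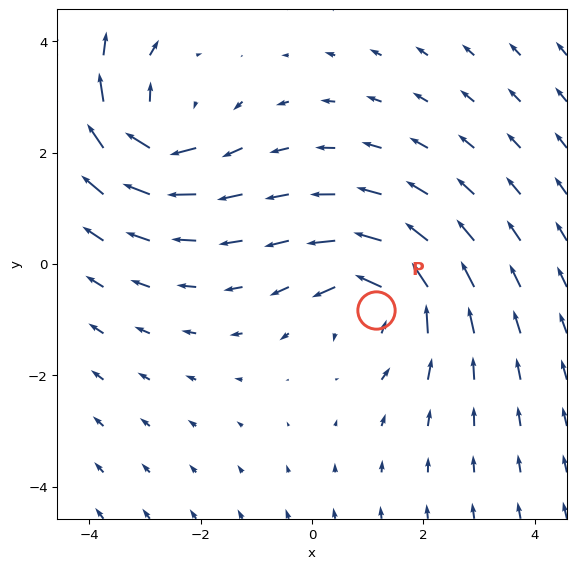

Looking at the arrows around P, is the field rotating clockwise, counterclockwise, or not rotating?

counterclockwise

Near P at (1.2, -0.8) the arrows circulate counterclockwise. The curl (z-component) there is about +3; positive curl means counterclockwise rotation.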